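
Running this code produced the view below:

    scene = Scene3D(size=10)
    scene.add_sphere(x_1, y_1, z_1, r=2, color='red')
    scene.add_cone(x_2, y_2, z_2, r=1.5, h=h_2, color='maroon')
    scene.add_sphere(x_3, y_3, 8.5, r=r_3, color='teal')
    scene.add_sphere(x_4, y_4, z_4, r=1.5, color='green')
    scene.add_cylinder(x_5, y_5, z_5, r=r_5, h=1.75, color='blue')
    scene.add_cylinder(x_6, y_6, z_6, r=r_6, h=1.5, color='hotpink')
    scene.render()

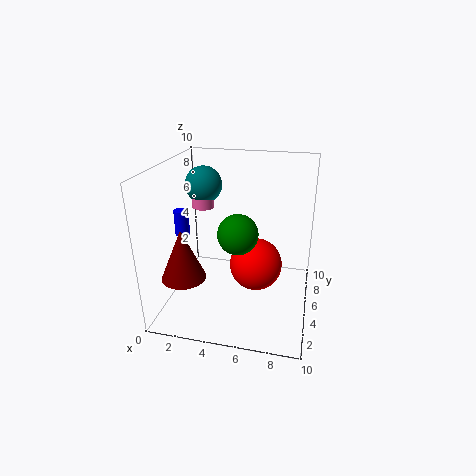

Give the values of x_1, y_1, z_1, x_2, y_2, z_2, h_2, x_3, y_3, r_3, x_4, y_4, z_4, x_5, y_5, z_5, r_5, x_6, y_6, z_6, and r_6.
x_1 = 6; y_1 = 6.75; z_1 = 2; x_2 = 1.75; y_2 = 2.75; z_2 = 2.75; h_2 = 3.5; x_3 = 2.5; y_3 = 5.5; r_3 = 1.25; x_4 = 4.75; y_4 = 6; z_4 = 4.75; x_5 = 1.25; y_5 = 4.25; z_5 = 5.25; r_5 = 0.5; x_6 = 2.5; y_6 = 5.25; z_6 = 7; r_6 = 0.75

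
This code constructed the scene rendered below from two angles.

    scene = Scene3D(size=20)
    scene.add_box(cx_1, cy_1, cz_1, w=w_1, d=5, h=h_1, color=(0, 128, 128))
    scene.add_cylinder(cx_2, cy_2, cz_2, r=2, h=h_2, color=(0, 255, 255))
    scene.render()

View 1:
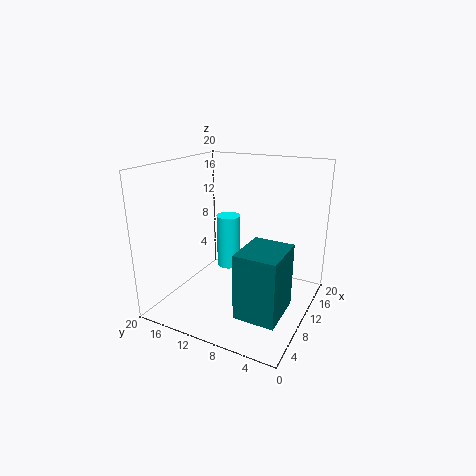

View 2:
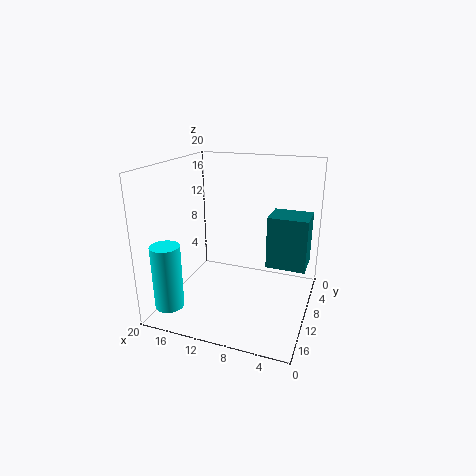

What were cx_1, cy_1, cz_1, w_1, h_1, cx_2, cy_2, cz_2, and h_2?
cx_1 = 1
cy_1 = 1
cz_1 = 4
w_1 = 6
h_1 = 8
cx_2 = 18
cy_2 = 16
cz_2 = 1
h_2 = 9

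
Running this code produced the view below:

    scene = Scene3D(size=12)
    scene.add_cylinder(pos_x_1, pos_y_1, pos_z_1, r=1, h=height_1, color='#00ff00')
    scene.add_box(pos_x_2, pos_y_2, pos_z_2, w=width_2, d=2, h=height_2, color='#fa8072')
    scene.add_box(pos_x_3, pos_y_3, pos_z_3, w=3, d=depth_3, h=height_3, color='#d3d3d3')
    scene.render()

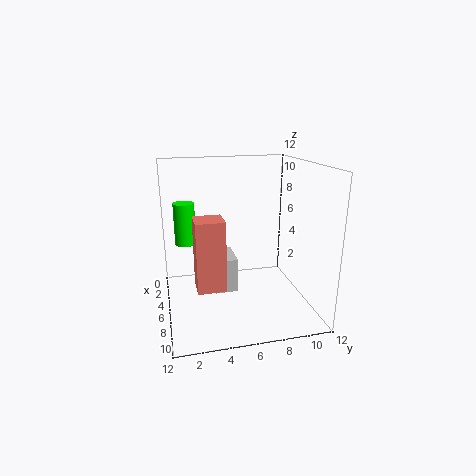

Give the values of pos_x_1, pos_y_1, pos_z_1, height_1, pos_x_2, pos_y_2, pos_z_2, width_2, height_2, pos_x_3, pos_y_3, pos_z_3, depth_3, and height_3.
pos_x_1 = 1; pos_y_1 = 2; pos_z_1 = 4; height_1 = 4; pos_x_2 = 9; pos_y_2 = 2; pos_z_2 = 4; width_2 = 2; height_2 = 5; pos_x_3 = 3; pos_y_3 = 4; pos_z_3 = 1; depth_3 = 2; height_3 = 3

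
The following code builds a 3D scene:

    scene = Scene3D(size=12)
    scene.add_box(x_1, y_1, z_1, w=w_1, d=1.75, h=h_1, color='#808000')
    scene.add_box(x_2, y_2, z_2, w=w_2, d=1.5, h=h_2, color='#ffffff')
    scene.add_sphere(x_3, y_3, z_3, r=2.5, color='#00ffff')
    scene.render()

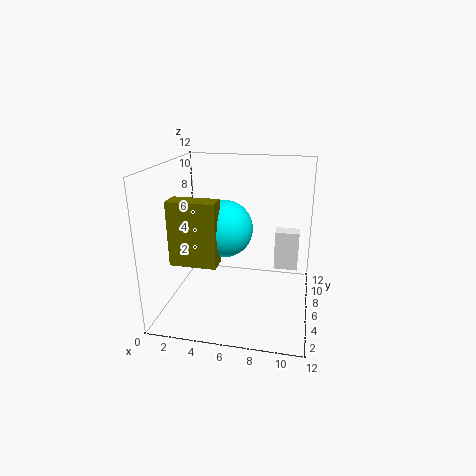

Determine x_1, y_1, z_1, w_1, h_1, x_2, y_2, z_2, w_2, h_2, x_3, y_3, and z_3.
x_1 = 0.5; y_1 = 4.25; z_1 = 3.75; w_1 = 4; h_1 = 5.5; x_2 = 8.75; y_2 = 9.75; z_2 = 1.5; w_2 = 2.25; h_2 = 3.75; x_3 = 4.5; y_3 = 7.25; z_3 = 6.25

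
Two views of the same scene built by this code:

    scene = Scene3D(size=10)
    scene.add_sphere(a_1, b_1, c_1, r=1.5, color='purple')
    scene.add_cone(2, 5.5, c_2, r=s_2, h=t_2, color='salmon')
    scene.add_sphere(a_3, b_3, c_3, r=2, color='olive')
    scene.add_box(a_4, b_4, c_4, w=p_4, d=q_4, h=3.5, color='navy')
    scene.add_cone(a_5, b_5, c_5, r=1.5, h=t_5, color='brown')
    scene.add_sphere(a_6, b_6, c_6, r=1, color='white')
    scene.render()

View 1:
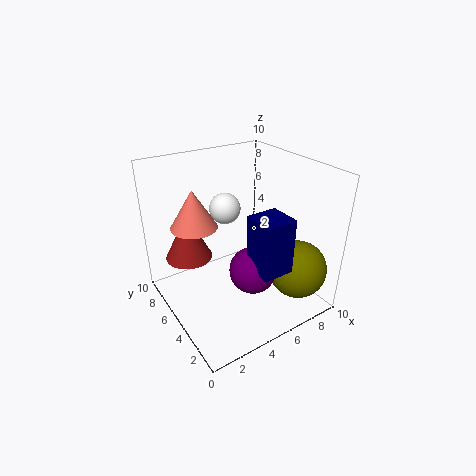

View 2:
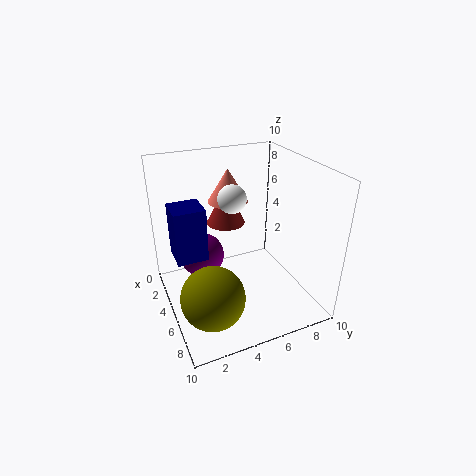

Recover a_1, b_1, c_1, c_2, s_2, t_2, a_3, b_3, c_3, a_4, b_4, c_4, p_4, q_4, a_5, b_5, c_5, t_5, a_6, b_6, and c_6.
a_1 = 4.5, b_1 = 2.5, c_1 = 4, c_2 = 6.5, s_2 = 1.5, t_2 = 2.5, a_3 = 8, b_3 = 2, c_3 = 3, a_4 = 4, b_4 = 0.5, c_4 = 4.5, p_4 = 2, q_4 = 2, a_5 = 1.5, b_5 = 5.5, c_5 = 4.5, t_5 = 3, a_6 = 4, b_6 = 5, c_6 = 7.5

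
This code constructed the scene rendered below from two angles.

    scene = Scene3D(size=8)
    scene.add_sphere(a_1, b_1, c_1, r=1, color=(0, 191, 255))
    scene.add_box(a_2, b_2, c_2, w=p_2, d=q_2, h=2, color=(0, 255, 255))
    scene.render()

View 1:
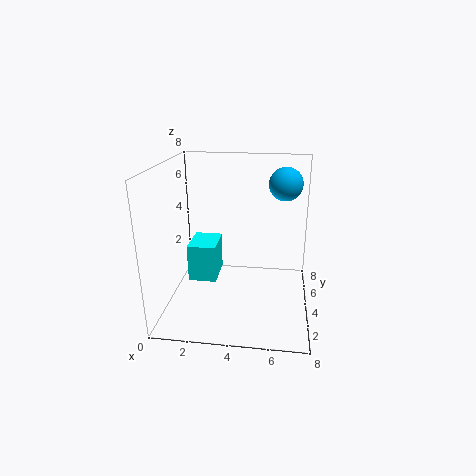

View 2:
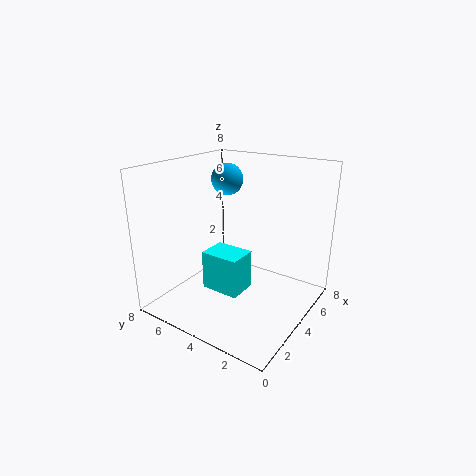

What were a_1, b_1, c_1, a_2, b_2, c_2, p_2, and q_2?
a_1 = 6.5, b_1 = 6.5, c_1 = 6.5, a_2 = 1.5, b_2 = 2.5, c_2 = 2, p_2 = 1.5, q_2 = 2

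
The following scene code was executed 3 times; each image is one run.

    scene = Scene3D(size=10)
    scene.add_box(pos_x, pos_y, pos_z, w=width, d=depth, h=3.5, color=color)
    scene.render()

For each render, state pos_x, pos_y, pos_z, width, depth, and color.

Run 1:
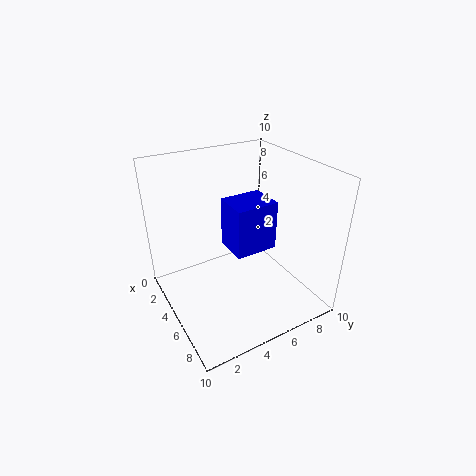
pos_x = 3.5, pos_y = 4.5, pos_z = 4, width = 2.5, depth = 3, color = 'blue'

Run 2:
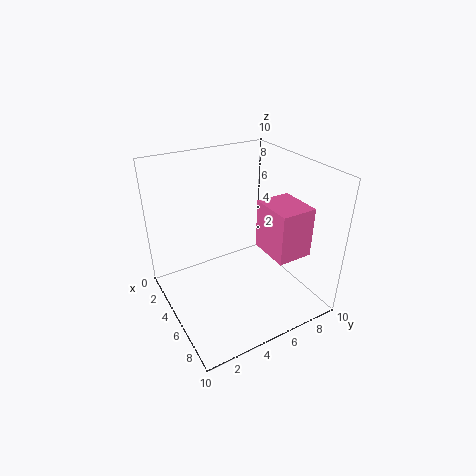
pos_x = 5, pos_y = 6.5, pos_z = 4, width = 3, depth = 2.5, color = 'hotpink'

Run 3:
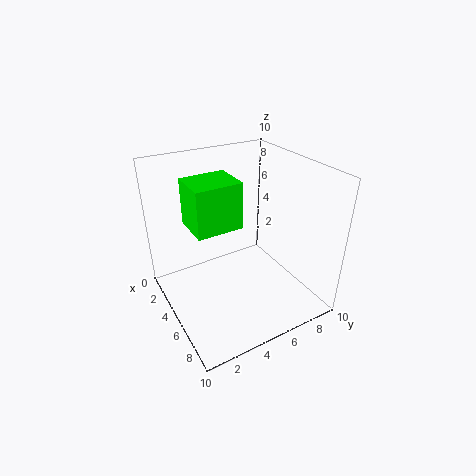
pos_x = 1, pos_y = 2.5, pos_z = 5, width = 3, depth = 3.5, color = 'lime'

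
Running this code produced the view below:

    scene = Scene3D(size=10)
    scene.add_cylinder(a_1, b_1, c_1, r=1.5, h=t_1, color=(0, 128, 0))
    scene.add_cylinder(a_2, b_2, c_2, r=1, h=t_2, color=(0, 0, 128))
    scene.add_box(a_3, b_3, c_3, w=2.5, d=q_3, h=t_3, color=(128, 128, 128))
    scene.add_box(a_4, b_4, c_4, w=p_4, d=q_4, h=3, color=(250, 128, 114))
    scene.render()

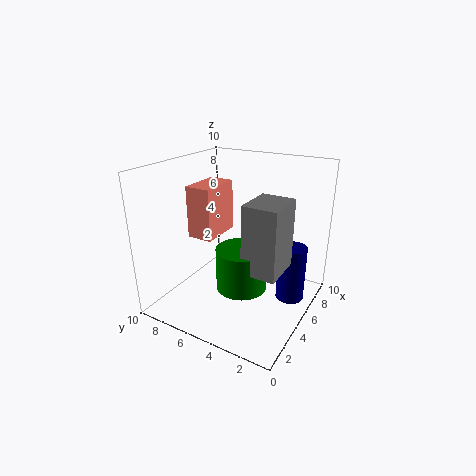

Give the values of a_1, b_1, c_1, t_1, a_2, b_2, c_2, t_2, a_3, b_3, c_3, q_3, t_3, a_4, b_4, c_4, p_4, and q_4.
a_1 = 2, b_1 = 3, c_1 = 3.5, t_1 = 2.5, a_2 = 6.5, b_2 = 1.5, c_2 = 0.5, t_2 = 4, a_3 = 1, b_3 = 0.5, c_3 = 5, q_3 = 2, t_3 = 4, a_4 = 1, b_4 = 4.5, c_4 = 6.5, p_4 = 2.5, q_4 = 1.5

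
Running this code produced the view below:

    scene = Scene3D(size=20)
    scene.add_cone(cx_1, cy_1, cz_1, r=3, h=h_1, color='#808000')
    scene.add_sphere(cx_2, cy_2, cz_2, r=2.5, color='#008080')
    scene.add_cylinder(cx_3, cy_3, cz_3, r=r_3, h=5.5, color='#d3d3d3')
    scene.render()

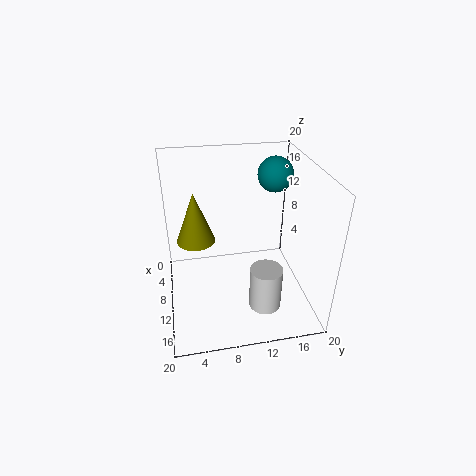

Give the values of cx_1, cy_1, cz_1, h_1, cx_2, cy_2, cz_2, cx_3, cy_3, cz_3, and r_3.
cx_1 = 4, cy_1 = 4.5, cz_1 = 6.5, h_1 = 8, cx_2 = 6.5, cy_2 = 16, cz_2 = 17.5, cx_3 = 17.5, cy_3 = 12, cz_3 = 4.5, r_3 = 2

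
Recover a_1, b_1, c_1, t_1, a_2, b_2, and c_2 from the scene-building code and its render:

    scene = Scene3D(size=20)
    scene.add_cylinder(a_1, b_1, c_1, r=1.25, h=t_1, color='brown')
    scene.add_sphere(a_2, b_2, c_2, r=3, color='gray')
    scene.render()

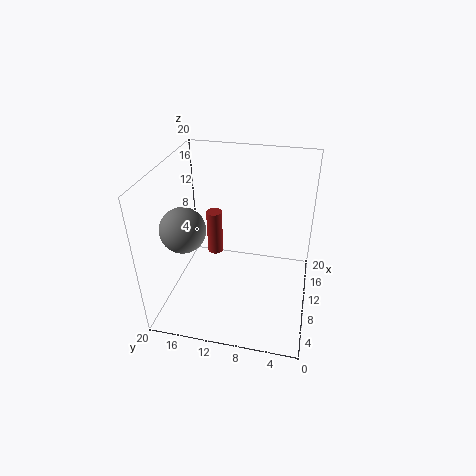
a_1 = 16
b_1 = 15.25
c_1 = 3
t_1 = 7.25
a_2 = 6.5
b_2 = 16.5
c_2 = 12.5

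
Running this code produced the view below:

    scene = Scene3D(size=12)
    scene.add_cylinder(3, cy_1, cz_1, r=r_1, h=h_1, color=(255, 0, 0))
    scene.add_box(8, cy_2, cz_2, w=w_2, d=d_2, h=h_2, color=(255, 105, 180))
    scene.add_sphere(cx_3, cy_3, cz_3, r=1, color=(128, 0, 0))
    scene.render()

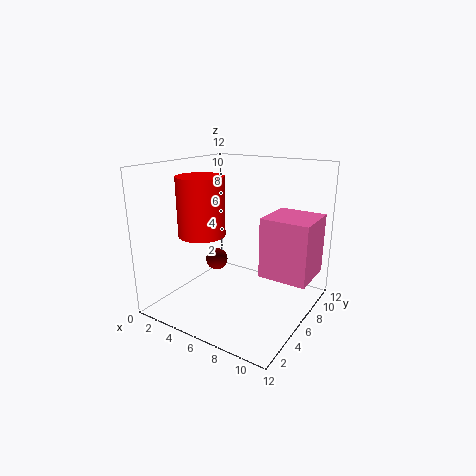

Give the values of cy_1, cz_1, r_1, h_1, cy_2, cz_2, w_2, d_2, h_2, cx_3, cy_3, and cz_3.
cy_1 = 5, cz_1 = 6, r_1 = 2, h_1 = 5, cy_2 = 6, cz_2 = 3, w_2 = 4, d_2 = 4, h_2 = 5, cx_3 = 3, cy_3 = 7, cz_3 = 3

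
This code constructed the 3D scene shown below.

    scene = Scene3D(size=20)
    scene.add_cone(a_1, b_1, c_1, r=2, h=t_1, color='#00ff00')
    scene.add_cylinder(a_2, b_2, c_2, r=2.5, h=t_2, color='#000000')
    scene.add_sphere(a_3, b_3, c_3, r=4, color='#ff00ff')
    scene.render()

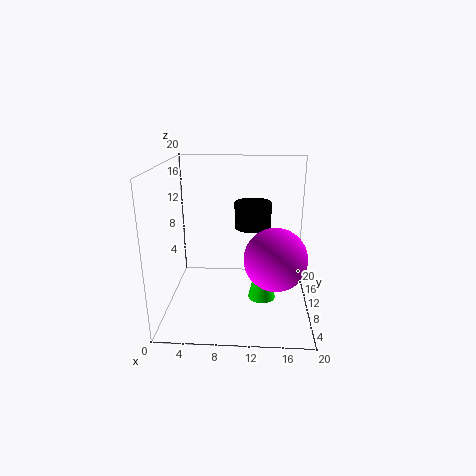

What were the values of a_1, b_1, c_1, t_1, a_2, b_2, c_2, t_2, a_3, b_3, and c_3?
a_1 = 13.5
b_1 = 10.5
c_1 = 0.5
t_1 = 8.5
a_2 = 12
b_2 = 10.5
c_2 = 11.5
t_2 = 3.5
a_3 = 15
b_3 = 5.5
c_3 = 9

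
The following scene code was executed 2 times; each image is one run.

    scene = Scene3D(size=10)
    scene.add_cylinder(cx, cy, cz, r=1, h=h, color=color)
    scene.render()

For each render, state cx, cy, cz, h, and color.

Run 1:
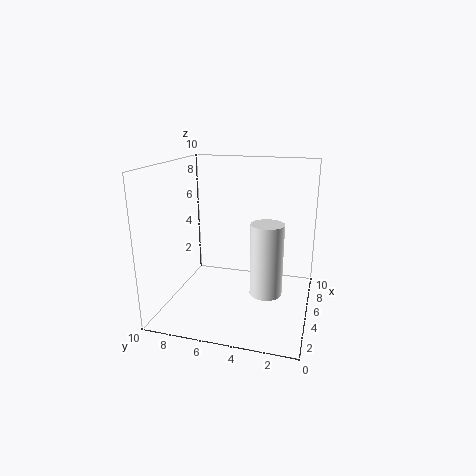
cx = 2.5; cy = 2.5; cz = 2.5; h = 4.5; color = 'white'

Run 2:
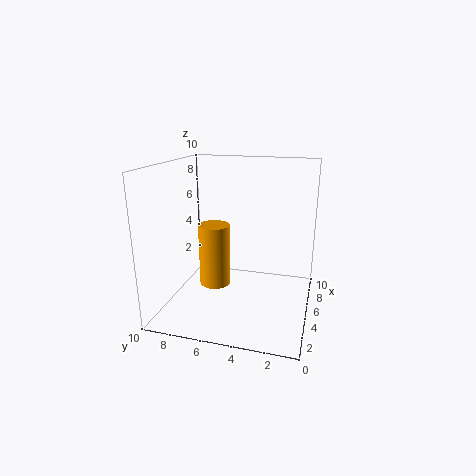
cx = 3; cy = 6; cz = 2.5; h = 4; color = 'orange'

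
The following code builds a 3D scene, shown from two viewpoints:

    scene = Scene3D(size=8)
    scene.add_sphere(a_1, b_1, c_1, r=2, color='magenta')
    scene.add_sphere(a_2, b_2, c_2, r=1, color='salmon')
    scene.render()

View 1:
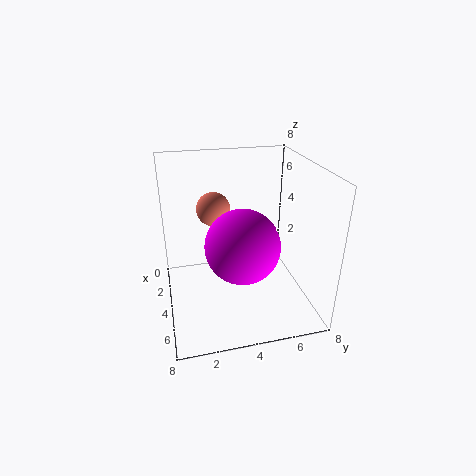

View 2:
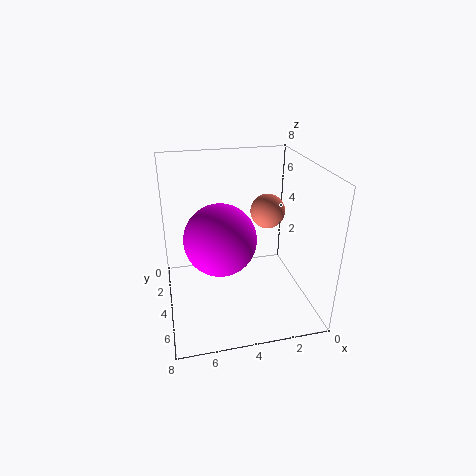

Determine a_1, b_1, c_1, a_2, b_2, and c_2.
a_1 = 5
b_1 = 4
c_1 = 4
a_2 = 2
b_2 = 3
c_2 = 5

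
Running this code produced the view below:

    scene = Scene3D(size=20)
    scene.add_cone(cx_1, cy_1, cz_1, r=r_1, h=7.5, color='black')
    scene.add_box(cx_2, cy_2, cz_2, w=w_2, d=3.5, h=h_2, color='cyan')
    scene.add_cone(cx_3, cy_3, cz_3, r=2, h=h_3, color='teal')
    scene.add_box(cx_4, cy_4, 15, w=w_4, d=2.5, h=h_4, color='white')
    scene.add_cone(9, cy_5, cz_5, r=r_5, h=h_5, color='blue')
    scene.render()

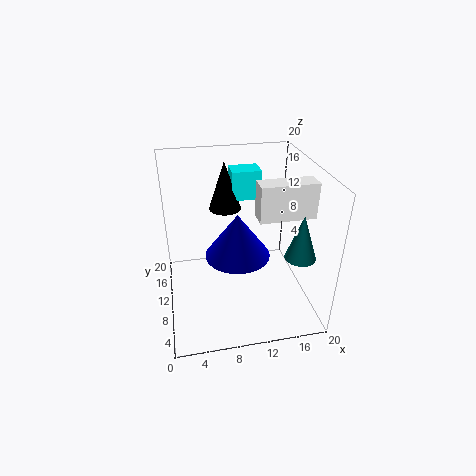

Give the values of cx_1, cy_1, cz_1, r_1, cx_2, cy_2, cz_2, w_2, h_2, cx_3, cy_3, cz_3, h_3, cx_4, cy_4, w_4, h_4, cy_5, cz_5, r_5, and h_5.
cx_1 = 9.5
cy_1 = 17.5
cz_1 = 11
r_1 = 2.5
cx_2 = 10.5
cy_2 = 16.5
cz_2 = 12.5
w_2 = 4.5
h_2 = 4.5
cx_3 = 17
cy_3 = 4.5
cz_3 = 9.5
h_3 = 6
cx_4 = 11.5
cy_4 = 4.5
w_4 = 7
h_4 = 4.5
cy_5 = 5.5
cz_5 = 10.5
r_5 = 4
h_5 = 5.5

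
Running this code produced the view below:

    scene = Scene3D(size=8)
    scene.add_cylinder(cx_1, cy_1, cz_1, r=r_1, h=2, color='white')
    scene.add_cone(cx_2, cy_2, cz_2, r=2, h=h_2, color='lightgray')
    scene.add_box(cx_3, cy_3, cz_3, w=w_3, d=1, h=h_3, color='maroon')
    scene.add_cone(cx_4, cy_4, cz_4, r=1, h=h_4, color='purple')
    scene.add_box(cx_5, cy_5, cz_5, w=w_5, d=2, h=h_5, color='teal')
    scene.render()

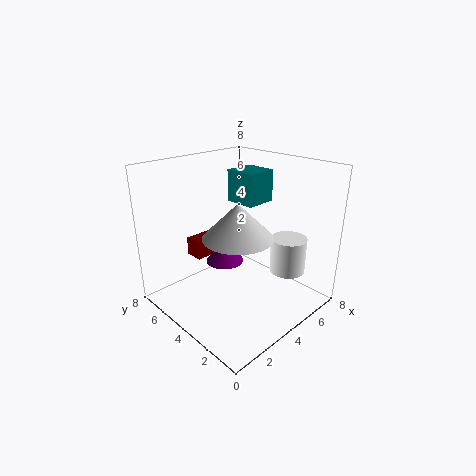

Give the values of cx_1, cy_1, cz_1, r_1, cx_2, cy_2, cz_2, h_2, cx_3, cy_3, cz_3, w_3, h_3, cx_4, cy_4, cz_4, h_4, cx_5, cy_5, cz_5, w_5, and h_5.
cx_1 = 6
cy_1 = 2
cz_1 = 2
r_1 = 1
cx_2 = 4
cy_2 = 4
cz_2 = 4
h_2 = 2
cx_3 = 2
cy_3 = 5
cz_3 = 3
w_3 = 2
h_3 = 1
cx_4 = 3
cy_4 = 4
cz_4 = 3
h_4 = 1
cx_5 = 6
cy_5 = 5
cz_5 = 5
w_5 = 2
h_5 = 2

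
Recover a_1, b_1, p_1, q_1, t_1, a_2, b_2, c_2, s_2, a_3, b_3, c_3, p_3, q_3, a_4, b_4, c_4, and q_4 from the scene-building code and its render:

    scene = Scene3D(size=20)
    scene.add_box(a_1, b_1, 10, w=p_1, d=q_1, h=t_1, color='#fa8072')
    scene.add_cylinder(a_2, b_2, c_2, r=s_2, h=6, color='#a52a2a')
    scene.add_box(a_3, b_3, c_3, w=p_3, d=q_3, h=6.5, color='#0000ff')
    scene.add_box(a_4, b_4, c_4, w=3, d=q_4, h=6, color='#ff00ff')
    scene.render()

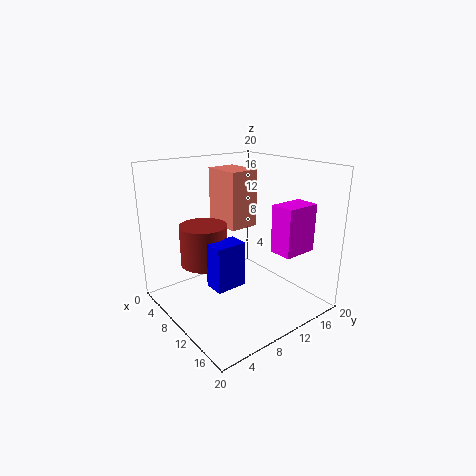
a_1 = 1.5; b_1 = 11; p_1 = 6; q_1 = 4.5; t_1 = 8.5; a_2 = 5; b_2 = 7.5; c_2 = 5; s_2 = 3.5; a_3 = 8; b_3 = 6; c_3 = 3; p_3 = 3; q_3 = 4.5; a_4 = 16; b_4 = 10.5; c_4 = 10; q_4 = 4.5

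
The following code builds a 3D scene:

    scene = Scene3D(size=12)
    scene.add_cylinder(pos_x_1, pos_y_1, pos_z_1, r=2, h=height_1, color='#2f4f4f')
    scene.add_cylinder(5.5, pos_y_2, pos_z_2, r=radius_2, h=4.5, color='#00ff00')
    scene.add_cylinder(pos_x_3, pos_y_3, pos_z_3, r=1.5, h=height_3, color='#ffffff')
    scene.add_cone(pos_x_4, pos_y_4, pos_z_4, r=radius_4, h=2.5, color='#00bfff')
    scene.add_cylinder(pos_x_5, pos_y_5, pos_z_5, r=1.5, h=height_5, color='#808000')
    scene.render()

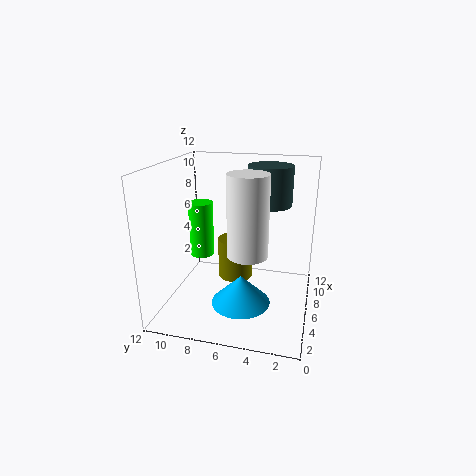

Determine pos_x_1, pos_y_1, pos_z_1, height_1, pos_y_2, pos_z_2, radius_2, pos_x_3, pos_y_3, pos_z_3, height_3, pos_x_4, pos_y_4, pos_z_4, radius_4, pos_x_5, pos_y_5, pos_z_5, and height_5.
pos_x_1 = 9.5
pos_y_1 = 4
pos_z_1 = 8
height_1 = 3.5
pos_y_2 = 9
pos_z_2 = 4.5
radius_2 = 1
pos_x_3 = 3
pos_y_3 = 4.5
pos_z_3 = 6
height_3 = 6
pos_x_4 = 5
pos_y_4 = 5.5
pos_z_4 = 0.5
radius_4 = 2.5
pos_x_5 = 7
pos_y_5 = 6.5
pos_z_5 = 2
height_5 = 3.5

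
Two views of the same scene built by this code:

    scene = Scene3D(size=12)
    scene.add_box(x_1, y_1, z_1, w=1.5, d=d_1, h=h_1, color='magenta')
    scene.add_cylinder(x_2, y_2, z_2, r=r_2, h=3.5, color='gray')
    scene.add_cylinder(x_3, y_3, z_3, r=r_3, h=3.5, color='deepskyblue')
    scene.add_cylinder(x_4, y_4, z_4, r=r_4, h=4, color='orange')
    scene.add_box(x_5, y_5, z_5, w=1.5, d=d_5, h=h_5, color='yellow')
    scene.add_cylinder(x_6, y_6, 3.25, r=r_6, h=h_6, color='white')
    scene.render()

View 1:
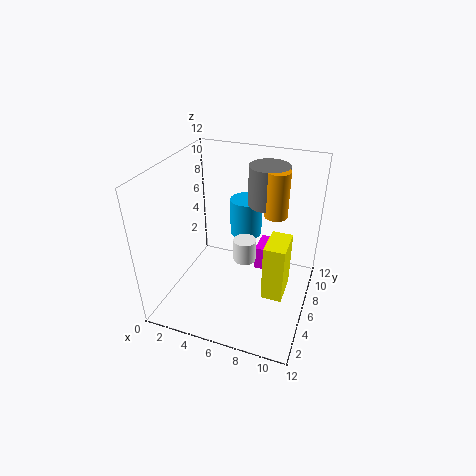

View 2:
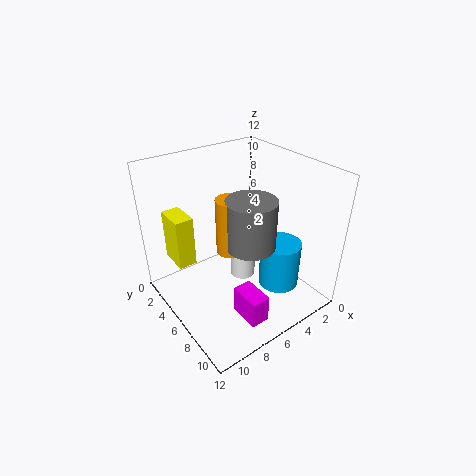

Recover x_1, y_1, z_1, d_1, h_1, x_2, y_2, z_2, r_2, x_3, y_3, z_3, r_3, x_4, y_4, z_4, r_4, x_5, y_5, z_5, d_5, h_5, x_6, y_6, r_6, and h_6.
x_1 = 6.75
y_1 = 8.5
z_1 = 1.25
d_1 = 2.5
h_1 = 2.25
x_2 = 7.5
y_2 = 9.5
z_2 = 7.75
r_2 = 1.75
x_3 = 5.25
y_3 = 10.25
z_3 = 4
r_3 = 1.5
x_4 = 8.5
y_4 = 8.5
z_4 = 7.25
r_4 = 1
x_5 = 9.25
y_5 = 2
z_5 = 4
d_5 = 2.5
h_5 = 4.25
x_6 = 6.25
y_6 = 7
r_6 = 1
h_6 = 2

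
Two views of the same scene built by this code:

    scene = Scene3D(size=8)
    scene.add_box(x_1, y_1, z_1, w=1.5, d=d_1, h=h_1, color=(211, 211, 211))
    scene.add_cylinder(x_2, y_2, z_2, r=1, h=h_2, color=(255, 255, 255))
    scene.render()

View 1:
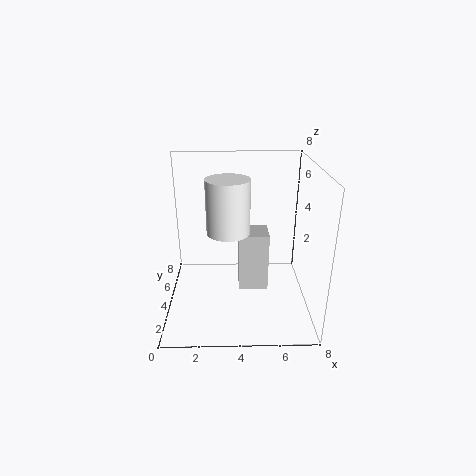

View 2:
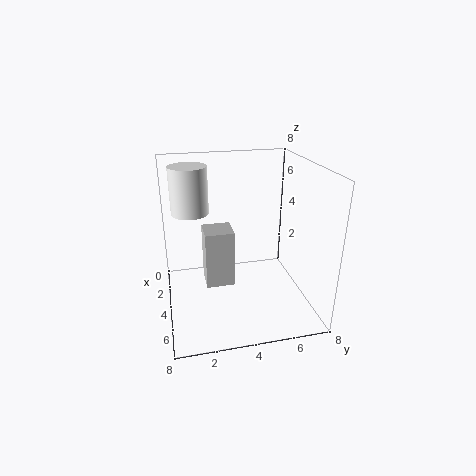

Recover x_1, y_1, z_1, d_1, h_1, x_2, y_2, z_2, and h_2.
x_1 = 4; y_1 = 2; z_1 = 2; d_1 = 1.5; h_1 = 3; x_2 = 3.5; y_2 = 1.5; z_2 = 5.5; h_2 = 2.5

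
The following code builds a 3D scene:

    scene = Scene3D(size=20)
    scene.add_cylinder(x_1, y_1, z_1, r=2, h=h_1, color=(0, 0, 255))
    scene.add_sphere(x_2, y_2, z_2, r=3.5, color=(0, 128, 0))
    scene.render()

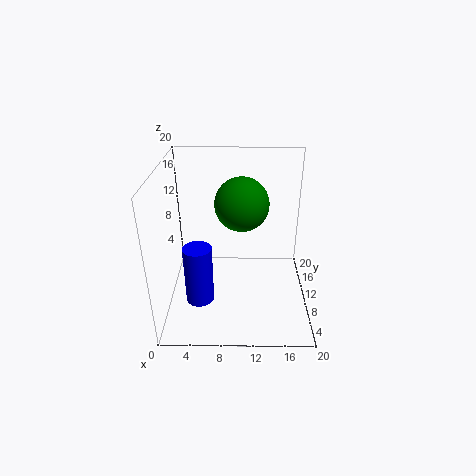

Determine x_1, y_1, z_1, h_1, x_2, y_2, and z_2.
x_1 = 4.5
y_1 = 8
z_1 = 1
h_1 = 8.5
x_2 = 10.5
y_2 = 9
z_2 = 15.5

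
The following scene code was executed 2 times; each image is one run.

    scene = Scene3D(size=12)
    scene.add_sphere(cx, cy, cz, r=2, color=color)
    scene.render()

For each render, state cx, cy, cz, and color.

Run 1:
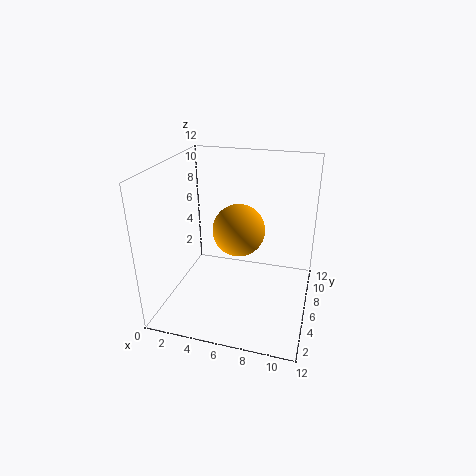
cx = 6.5; cy = 4.5; cz = 7.5; color = 'orange'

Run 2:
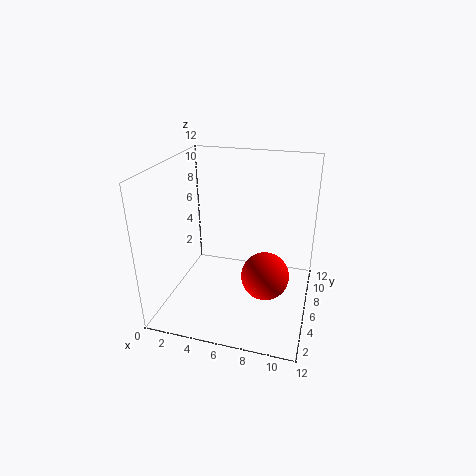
cx = 8.5; cy = 5.5; cz = 3; color = 'red'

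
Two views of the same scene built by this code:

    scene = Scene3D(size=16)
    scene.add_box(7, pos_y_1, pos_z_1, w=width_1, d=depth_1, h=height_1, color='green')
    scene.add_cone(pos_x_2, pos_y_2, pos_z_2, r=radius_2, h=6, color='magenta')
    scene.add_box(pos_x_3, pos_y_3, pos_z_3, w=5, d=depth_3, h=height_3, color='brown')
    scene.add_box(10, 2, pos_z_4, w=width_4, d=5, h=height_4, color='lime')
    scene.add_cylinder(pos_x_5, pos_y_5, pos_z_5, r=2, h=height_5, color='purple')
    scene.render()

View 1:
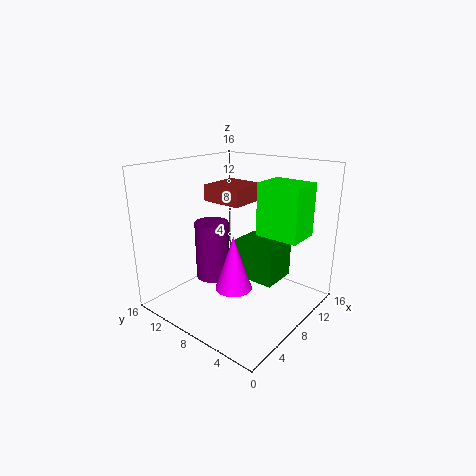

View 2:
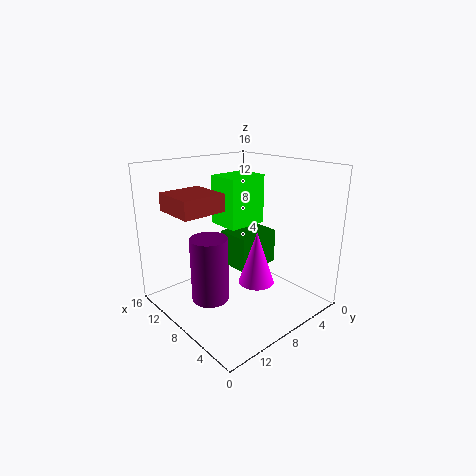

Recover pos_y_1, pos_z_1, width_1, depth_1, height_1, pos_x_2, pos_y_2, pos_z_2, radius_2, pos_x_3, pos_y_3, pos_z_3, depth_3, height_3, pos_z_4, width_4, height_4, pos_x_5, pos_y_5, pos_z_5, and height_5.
pos_y_1 = 3
pos_z_1 = 4
width_1 = 4
depth_1 = 5
height_1 = 4
pos_x_2 = 6
pos_y_2 = 7
pos_z_2 = 3
radius_2 = 2
pos_x_3 = 9
pos_y_3 = 9
pos_z_3 = 11
depth_3 = 5
height_3 = 2
pos_z_4 = 8
width_4 = 4
height_4 = 6
pos_x_5 = 8
pos_y_5 = 12
pos_z_5 = 2
height_5 = 7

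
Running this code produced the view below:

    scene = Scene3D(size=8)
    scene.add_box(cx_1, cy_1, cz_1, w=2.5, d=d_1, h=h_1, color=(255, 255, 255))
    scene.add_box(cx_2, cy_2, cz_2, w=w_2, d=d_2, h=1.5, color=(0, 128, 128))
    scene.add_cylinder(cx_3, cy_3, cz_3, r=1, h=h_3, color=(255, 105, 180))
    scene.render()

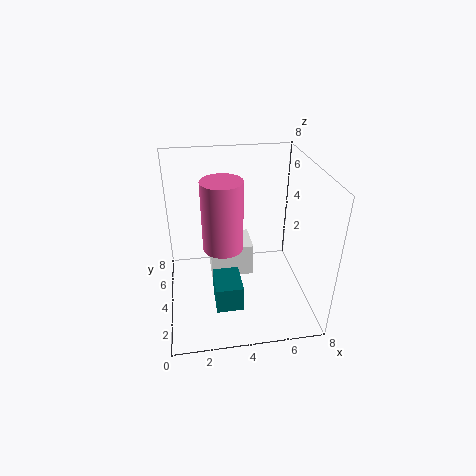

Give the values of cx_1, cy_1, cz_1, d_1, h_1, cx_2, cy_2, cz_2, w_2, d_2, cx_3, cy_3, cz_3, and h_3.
cx_1 = 2.5
cy_1 = 4.5
cz_1 = 1
d_1 = 2
h_1 = 2
cx_2 = 2.5
cy_2 = 2
cz_2 = 0.5
w_2 = 1.5
d_2 = 2
cx_3 = 3
cy_3 = 2.5
cz_3 = 4.5
h_3 = 3.5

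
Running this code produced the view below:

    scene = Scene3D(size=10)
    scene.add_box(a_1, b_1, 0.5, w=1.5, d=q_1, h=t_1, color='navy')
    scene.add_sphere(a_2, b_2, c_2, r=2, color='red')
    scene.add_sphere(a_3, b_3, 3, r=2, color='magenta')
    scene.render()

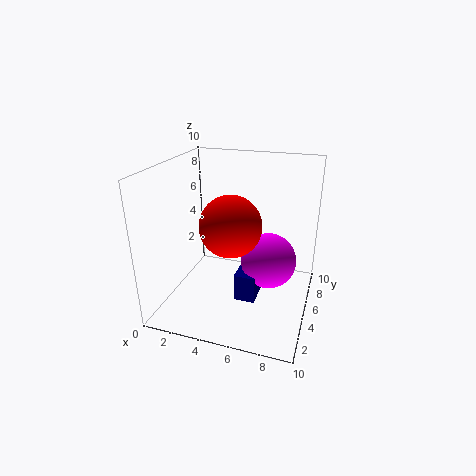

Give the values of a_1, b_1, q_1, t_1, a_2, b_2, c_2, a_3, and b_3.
a_1 = 5
b_1 = 4
q_1 = 2
t_1 = 2
a_2 = 5
b_2 = 3.5
c_2 = 6.5
a_3 = 7
b_3 = 6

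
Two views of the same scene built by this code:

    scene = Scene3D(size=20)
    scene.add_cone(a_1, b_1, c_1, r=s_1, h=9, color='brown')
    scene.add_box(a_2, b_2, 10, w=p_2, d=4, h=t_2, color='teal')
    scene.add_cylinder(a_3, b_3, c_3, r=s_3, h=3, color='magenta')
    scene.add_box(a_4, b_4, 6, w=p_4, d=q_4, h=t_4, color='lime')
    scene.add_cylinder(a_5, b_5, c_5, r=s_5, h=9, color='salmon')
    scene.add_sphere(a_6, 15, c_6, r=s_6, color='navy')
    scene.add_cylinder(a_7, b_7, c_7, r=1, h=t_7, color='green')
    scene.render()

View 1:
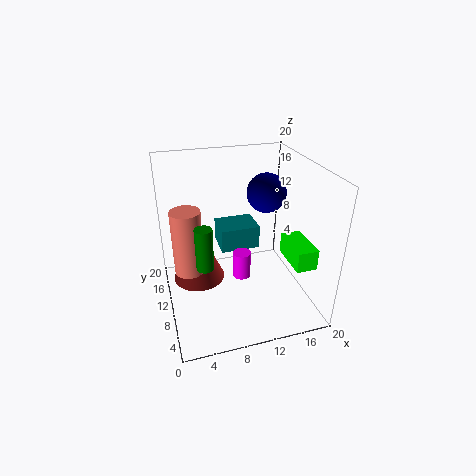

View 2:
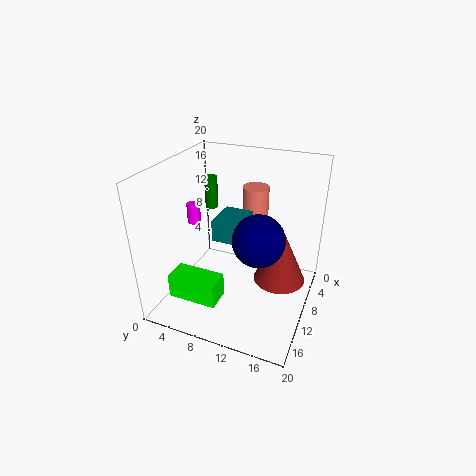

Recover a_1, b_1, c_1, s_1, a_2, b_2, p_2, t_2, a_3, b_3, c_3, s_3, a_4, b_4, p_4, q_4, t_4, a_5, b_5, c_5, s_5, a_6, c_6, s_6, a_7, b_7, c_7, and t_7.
a_1 = 5
b_1 = 15
c_1 = 1
s_1 = 4
a_2 = 7
b_2 = 7
p_2 = 5
t_2 = 3
a_3 = 8
b_3 = 2
c_3 = 10
s_3 = 1
a_4 = 17
b_4 = 5
p_4 = 3
q_4 = 6
t_4 = 3
a_5 = 3
b_5 = 10
c_5 = 6
s_5 = 2
a_6 = 16
c_6 = 14
s_6 = 3
a_7 = 4
b_7 = 3
c_7 = 11
t_7 = 5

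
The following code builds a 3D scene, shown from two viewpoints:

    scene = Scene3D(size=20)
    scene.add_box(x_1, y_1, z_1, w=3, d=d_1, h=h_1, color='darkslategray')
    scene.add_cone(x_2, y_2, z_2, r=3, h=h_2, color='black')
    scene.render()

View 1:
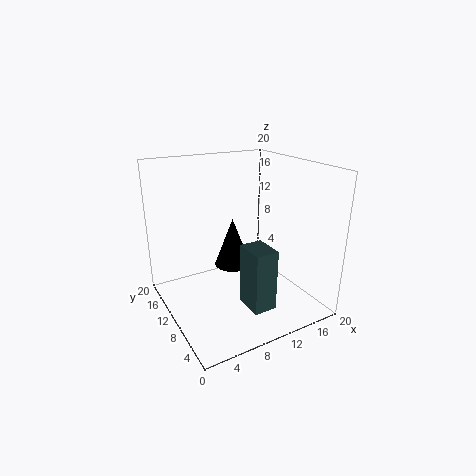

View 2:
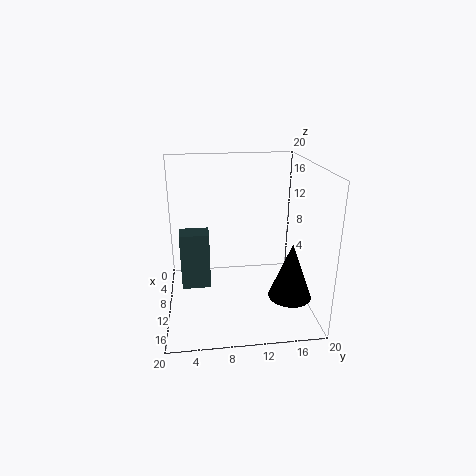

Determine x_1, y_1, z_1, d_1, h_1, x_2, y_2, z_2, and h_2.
x_1 = 8, y_1 = 2, z_1 = 3, d_1 = 4, h_1 = 8, x_2 = 13, y_2 = 17, z_2 = 2, h_2 = 8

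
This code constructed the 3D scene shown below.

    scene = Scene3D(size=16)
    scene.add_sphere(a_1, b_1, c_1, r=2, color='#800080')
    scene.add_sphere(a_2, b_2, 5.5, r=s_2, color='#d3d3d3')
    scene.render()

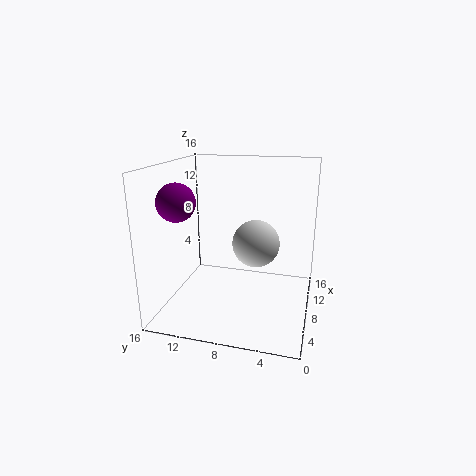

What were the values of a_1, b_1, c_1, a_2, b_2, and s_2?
a_1 = 4.5, b_1 = 13.5, c_1 = 12.5, a_2 = 13, b_2 = 7, s_2 = 3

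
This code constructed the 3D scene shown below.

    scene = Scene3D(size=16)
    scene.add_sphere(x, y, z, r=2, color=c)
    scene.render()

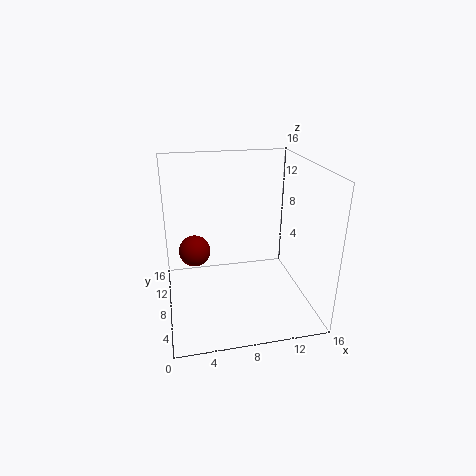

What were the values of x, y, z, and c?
x = 3.5, y = 13.5, z = 4, c = 'maroon'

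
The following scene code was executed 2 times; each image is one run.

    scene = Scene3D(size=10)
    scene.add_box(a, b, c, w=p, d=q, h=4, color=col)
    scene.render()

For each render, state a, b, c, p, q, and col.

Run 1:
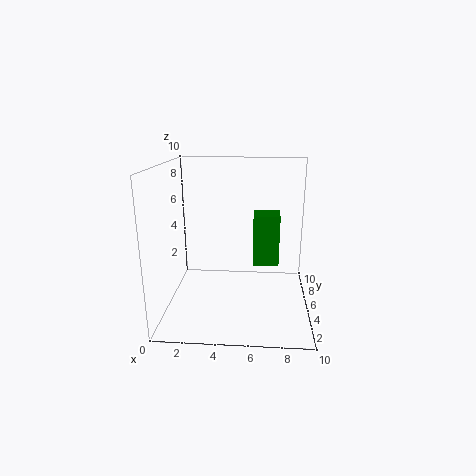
a = 6; b = 7; c = 2; p = 2; q = 2; col = 'green'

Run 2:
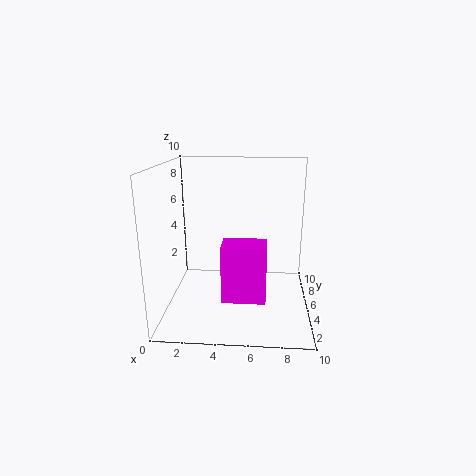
a = 4; b = 3; c = 1; p = 3; q = 2; col = 'magenta'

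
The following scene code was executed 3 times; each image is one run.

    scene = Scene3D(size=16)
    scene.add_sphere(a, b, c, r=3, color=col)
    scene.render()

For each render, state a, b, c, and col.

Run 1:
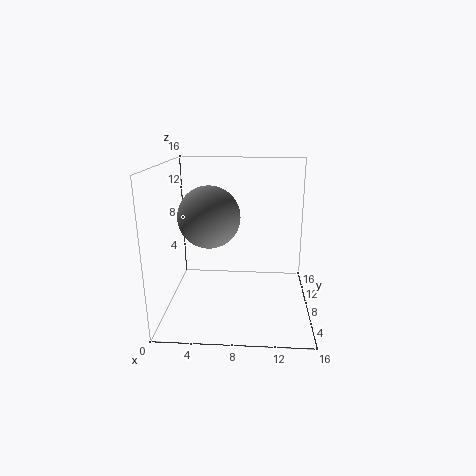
a = 5.5, b = 4, c = 11.5, col = 'gray'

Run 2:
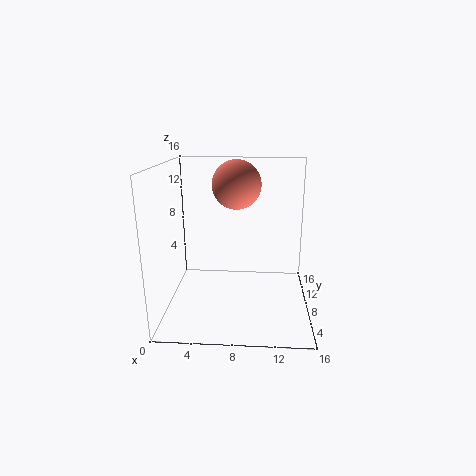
a = 7.5, b = 13, c = 13, col = 'salmon'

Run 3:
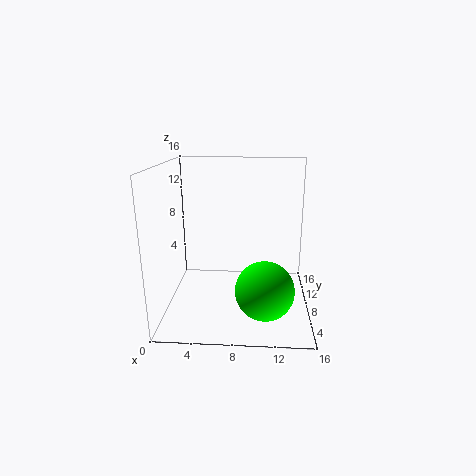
a = 11, b = 3.5, c = 4, col = 'lime'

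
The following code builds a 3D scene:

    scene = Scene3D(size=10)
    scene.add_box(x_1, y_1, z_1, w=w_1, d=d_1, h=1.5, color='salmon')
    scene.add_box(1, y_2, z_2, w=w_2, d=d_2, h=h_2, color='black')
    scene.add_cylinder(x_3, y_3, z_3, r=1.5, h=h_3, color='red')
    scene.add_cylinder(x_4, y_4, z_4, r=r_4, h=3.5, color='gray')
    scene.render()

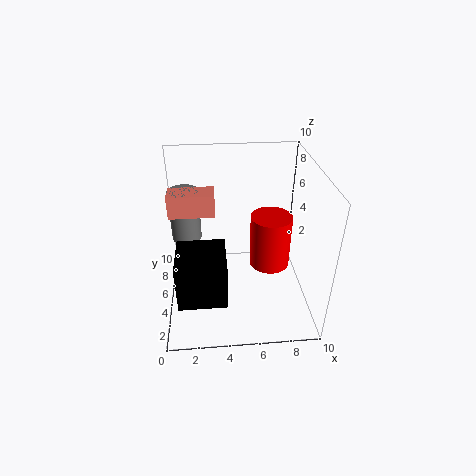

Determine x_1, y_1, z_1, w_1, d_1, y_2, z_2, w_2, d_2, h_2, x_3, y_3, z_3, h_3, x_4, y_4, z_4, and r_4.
x_1 = 0.5
y_1 = 4.5
z_1 = 7
w_1 = 3
d_1 = 1.5
y_2 = 0.5
z_2 = 3
w_2 = 3
d_2 = 3
h_2 = 3
x_3 = 7.5
y_3 = 6
z_3 = 2
h_3 = 4
x_4 = 1.5
y_4 = 5.5
z_4 = 5
r_4 = 1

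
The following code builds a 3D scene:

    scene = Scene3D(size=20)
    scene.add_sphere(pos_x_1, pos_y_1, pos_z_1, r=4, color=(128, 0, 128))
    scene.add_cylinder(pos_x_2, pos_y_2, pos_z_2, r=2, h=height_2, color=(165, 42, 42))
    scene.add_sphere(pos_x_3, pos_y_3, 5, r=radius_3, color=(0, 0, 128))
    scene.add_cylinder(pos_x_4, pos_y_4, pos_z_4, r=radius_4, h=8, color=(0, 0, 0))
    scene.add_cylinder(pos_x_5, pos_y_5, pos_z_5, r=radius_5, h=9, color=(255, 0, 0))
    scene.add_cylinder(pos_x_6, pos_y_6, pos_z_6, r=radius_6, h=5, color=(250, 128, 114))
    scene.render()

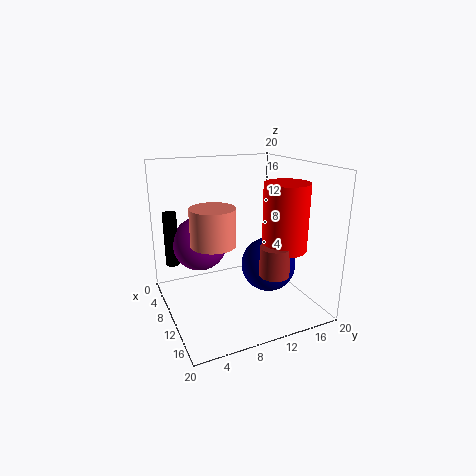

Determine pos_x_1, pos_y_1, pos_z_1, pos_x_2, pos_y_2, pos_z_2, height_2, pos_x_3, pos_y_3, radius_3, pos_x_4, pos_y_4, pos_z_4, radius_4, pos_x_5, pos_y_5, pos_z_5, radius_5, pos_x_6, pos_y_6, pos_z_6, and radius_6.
pos_x_1 = 5
pos_y_1 = 6
pos_z_1 = 8
pos_x_2 = 15
pos_y_2 = 13
pos_z_2 = 6
height_2 = 4
pos_x_3 = 10
pos_y_3 = 15
radius_3 = 4
pos_x_4 = 4
pos_y_4 = 2
pos_z_4 = 5
radius_4 = 1
pos_x_5 = 14
pos_y_5 = 15
pos_z_5 = 9
radius_5 = 3
pos_x_6 = 11
pos_y_6 = 6
pos_z_6 = 10
radius_6 = 3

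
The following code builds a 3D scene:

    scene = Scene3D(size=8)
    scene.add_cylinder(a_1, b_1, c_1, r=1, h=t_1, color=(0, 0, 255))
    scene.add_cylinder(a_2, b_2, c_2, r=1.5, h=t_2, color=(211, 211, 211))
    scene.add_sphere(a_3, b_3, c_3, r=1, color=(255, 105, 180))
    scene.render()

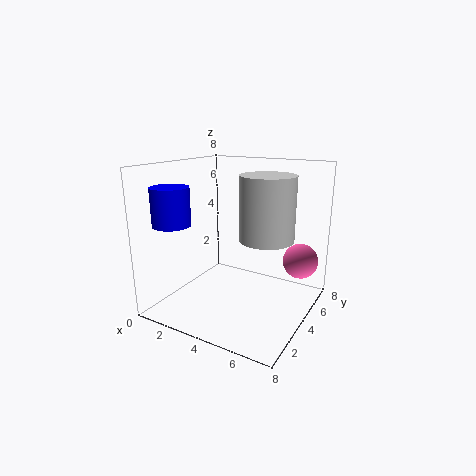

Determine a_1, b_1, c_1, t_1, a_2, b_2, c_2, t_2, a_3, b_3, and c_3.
a_1 = 1.5; b_1 = 1.5; c_1 = 5; t_1 = 2; a_2 = 5.5; b_2 = 4.5; c_2 = 4; t_2 = 3.5; a_3 = 7; b_3 = 6; c_3 = 2.5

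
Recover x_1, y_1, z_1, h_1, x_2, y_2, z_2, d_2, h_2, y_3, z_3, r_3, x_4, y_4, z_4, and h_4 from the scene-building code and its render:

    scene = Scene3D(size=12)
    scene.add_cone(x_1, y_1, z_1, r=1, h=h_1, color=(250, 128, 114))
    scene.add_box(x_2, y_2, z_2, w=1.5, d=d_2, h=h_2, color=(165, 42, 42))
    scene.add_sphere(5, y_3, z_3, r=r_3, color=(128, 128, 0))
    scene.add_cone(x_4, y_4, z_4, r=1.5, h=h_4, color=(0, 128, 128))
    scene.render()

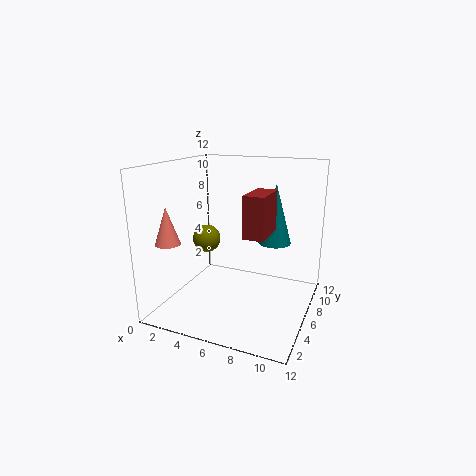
x_1 = 1.5, y_1 = 2.5, z_1 = 6, h_1 = 3, x_2 = 8, y_2 = 2, z_2 = 7.5, d_2 = 3, h_2 = 3, y_3 = 2.5, z_3 = 7, r_3 = 1, x_4 = 8, y_4 = 10, z_4 = 4.5, h_4 = 5.5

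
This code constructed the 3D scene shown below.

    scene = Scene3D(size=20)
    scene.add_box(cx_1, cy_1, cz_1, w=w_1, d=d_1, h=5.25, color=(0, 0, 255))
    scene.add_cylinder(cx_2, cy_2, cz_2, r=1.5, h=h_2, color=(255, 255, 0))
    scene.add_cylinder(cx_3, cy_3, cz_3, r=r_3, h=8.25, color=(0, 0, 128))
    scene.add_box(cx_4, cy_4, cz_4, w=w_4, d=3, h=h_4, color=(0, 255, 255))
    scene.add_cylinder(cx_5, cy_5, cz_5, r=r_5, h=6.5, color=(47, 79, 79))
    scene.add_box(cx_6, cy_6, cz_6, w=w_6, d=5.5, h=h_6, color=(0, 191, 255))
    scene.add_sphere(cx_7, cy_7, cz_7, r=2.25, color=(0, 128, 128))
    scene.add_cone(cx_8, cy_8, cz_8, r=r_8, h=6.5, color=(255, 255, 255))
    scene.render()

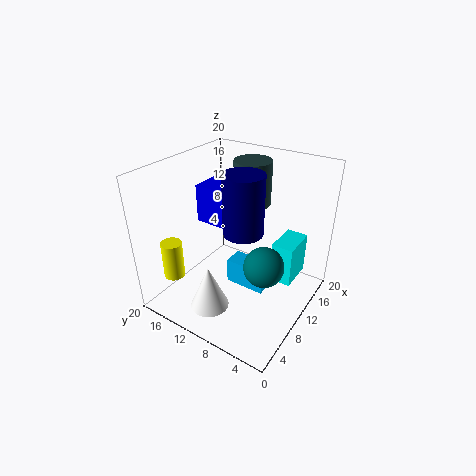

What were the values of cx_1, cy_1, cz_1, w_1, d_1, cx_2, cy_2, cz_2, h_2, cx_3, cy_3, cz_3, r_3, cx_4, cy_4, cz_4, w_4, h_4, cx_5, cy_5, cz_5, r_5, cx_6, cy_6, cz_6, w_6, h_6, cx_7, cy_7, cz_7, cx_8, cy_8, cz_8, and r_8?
cx_1 = 8.5; cy_1 = 9.5; cz_1 = 11.75; w_1 = 5.75; d_1 = 6.25; cx_2 = 4.75; cy_2 = 17.75; cz_2 = 3.75; h_2 = 5.5; cx_3 = 9.75; cy_3 = 9; cz_3 = 11.25; r_3 = 2.75; cx_4 = 11; cy_4 = 2.25; cz_4 = 4.25; w_4 = 5; h_4 = 5.75; cx_5 = 15.75; cy_5 = 11.25; cz_5 = 12.75; r_5 = 2.75; cx_6 = 8; cy_6 = 5; cz_6 = 3.75; w_6 = 2.75; h_6 = 3.5; cx_7 = 3.75; cy_7 = 2.5; cz_7 = 12; cx_8 = 5.5; cy_8 = 12; cz_8 = 0.25; r_8 = 2.75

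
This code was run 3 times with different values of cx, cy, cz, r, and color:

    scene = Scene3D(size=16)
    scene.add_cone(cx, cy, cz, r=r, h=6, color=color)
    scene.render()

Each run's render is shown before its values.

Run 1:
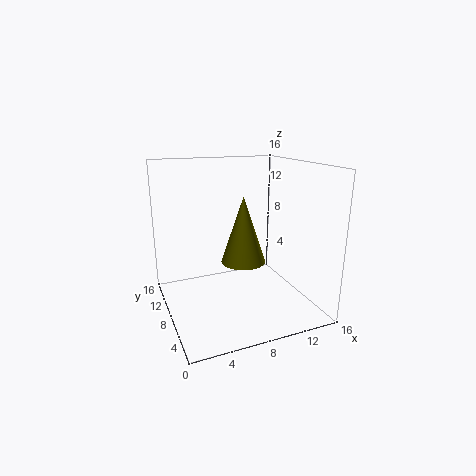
cx = 6; cy = 2; cz = 8; r = 2; color = 'olive'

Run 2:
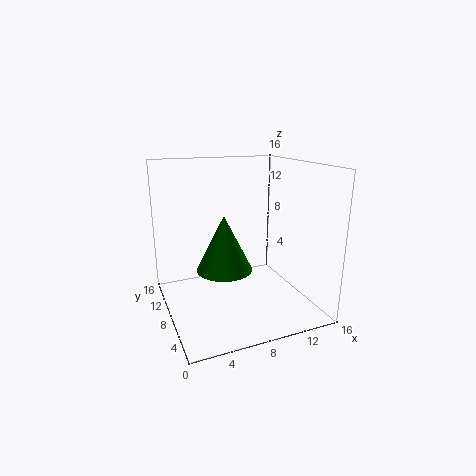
cx = 6; cy = 7; cz = 5; r = 3; color = 'green'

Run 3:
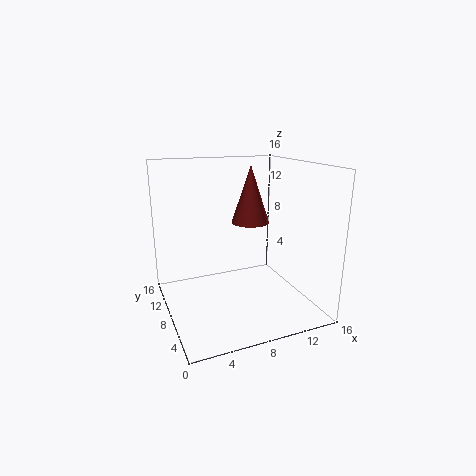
cx = 9; cy = 7; cz = 10; r = 2; color = 'brown'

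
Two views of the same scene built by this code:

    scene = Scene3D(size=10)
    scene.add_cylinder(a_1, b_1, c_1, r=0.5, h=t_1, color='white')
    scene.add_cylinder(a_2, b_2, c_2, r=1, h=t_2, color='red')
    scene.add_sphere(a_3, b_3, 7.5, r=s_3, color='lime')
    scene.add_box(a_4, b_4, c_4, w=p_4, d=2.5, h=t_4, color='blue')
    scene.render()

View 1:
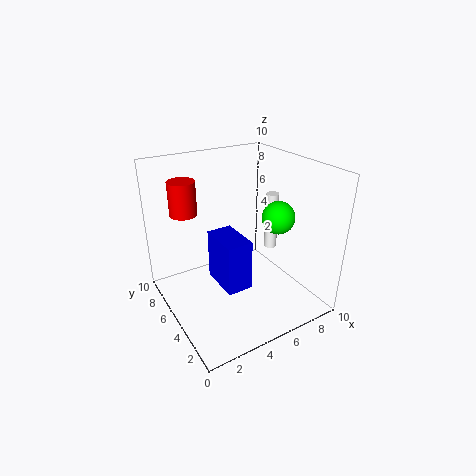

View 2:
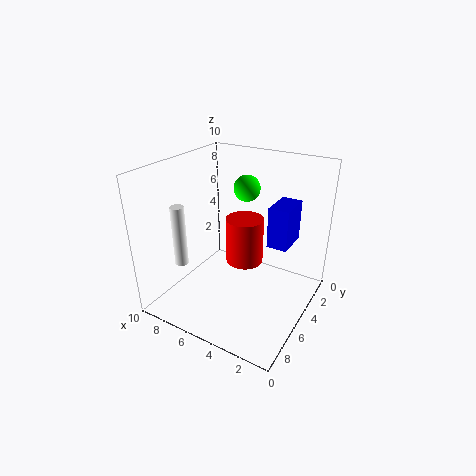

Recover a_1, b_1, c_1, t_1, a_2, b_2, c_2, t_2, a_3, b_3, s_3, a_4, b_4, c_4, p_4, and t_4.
a_1 = 9, b_1 = 6.5, c_1 = 2.5, t_1 = 4.5, a_2 = 2.5, b_2 = 8.5, c_2 = 6, t_2 = 2.5, a_3 = 6, b_3 = 2, s_3 = 1, a_4 = 2, b_4 = 1, c_4 = 4, p_4 = 1.5, t_4 = 3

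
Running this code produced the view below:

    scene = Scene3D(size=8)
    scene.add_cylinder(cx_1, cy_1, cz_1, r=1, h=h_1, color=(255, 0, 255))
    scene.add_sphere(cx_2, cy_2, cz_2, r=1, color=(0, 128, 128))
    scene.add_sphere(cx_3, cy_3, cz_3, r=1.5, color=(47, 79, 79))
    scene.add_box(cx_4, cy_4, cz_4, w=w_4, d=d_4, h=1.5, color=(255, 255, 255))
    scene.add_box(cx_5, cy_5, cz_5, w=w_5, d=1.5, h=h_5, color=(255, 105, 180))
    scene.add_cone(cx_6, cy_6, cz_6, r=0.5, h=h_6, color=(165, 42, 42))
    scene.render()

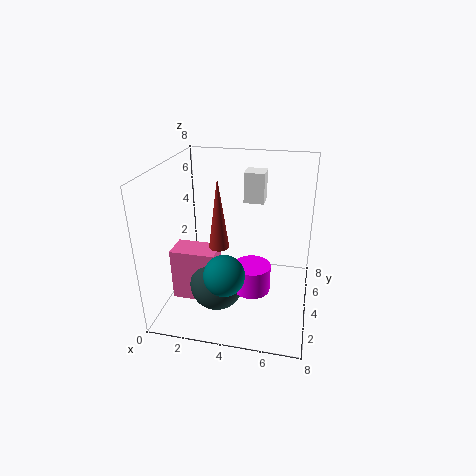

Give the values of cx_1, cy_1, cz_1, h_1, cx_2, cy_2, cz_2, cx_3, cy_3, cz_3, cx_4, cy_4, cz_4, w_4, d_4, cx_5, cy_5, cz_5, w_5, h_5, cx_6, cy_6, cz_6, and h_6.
cx_1 = 5, cy_1 = 3, cz_1 = 1.5, h_1 = 1.5, cx_2 = 4, cy_2 = 1, cz_2 = 3.5, cx_3 = 3, cy_3 = 3, cz_3 = 1.5, cx_4 = 4.5, cy_4 = 3, cz_4 = 6.5, w_4 = 1, d_4 = 1, cx_5 = 0.5, cy_5 = 2.5, cz_5 = 0.5, w_5 = 2.5, h_5 = 3, cx_6 = 3.5, cy_6 = 2, cz_6 = 4.5, h_6 = 3.5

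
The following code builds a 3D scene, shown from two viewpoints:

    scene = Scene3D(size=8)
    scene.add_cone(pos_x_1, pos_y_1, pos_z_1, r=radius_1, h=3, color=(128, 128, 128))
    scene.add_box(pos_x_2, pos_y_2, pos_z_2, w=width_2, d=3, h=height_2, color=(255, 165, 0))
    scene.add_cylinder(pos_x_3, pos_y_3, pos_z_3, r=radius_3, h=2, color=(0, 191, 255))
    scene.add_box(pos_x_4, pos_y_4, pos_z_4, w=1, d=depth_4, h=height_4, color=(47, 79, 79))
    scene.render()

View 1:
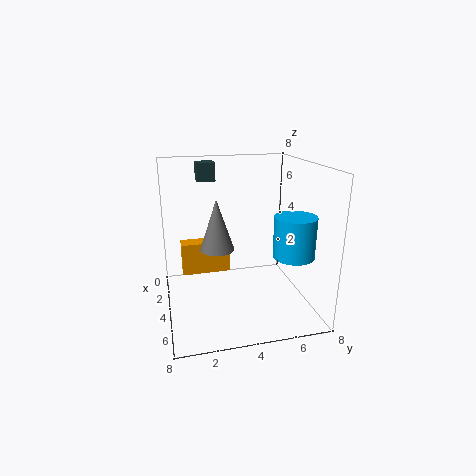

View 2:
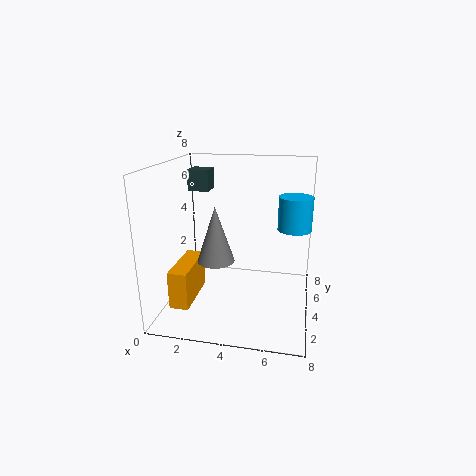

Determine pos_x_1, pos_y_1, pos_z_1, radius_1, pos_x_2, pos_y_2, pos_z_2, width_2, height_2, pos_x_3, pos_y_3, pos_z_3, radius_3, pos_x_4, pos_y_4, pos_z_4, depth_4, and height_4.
pos_x_1 = 3
pos_y_1 = 3
pos_z_1 = 3
radius_1 = 1
pos_x_2 = 1
pos_y_2 = 1
pos_z_2 = 1
width_2 = 1
height_2 = 2
pos_x_3 = 7
pos_y_3 = 6
pos_z_3 = 4
radius_3 = 1
pos_x_4 = 2
pos_y_4 = 2
pos_z_4 = 7
depth_4 = 1
height_4 = 1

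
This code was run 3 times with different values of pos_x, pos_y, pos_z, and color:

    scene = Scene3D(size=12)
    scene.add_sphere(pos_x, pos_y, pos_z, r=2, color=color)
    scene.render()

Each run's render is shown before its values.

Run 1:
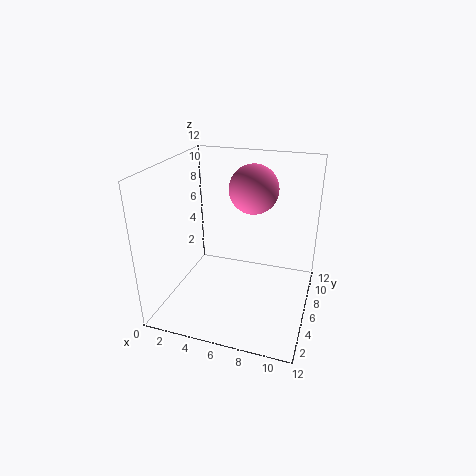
pos_x = 7; pos_y = 7; pos_z = 10; color = 'hotpink'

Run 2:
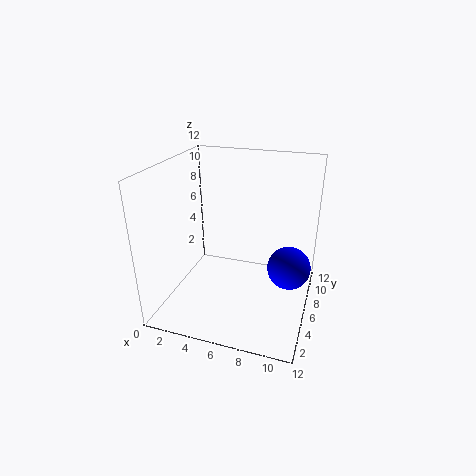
pos_x = 10; pos_y = 9; pos_z = 2; color = 'blue'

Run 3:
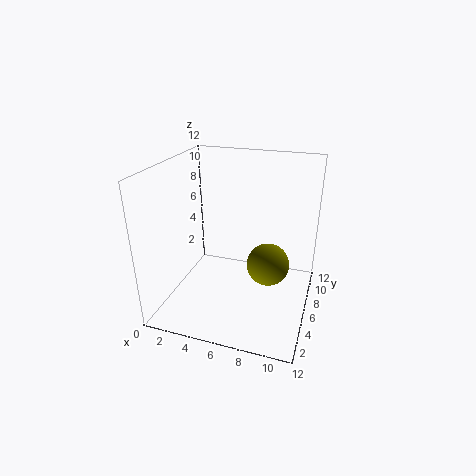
pos_x = 8; pos_y = 9; pos_z = 2; color = 'olive'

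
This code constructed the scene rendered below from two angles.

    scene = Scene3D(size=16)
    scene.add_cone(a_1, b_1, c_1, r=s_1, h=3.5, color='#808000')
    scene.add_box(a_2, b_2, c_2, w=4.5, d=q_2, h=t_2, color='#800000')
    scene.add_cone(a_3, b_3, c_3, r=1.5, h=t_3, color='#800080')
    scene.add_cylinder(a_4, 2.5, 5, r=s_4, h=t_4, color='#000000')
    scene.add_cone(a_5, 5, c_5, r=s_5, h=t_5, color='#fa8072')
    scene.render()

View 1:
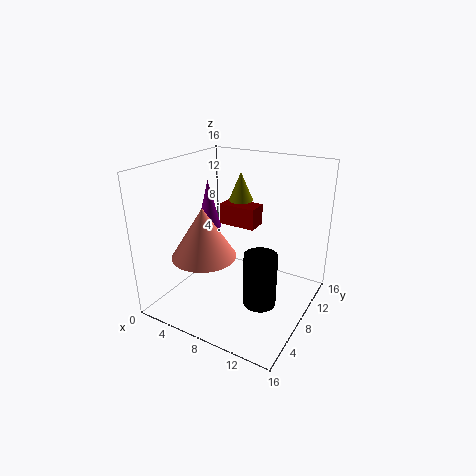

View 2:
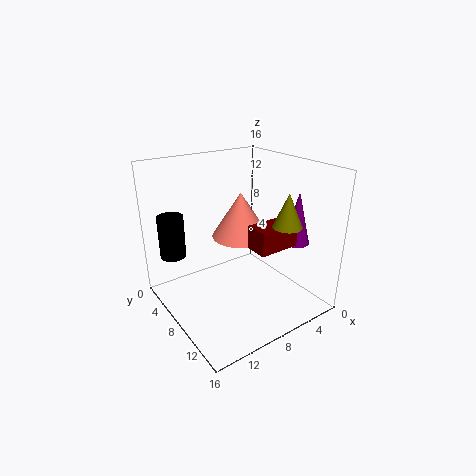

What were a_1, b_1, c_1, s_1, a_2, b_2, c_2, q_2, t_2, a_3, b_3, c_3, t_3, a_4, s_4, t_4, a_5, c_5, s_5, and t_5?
a_1 = 5.5
b_1 = 13
c_1 = 10.5
s_1 = 1.5
a_2 = 4
b_2 = 10.5
c_2 = 8
q_2 = 2.5
t_2 = 2.5
a_3 = 2
b_3 = 11
c_3 = 7
t_3 = 6
a_4 = 13.5
s_4 = 1.5
t_4 = 5
a_5 = 5.5
c_5 = 6.5
s_5 = 3.5
t_5 = 5.5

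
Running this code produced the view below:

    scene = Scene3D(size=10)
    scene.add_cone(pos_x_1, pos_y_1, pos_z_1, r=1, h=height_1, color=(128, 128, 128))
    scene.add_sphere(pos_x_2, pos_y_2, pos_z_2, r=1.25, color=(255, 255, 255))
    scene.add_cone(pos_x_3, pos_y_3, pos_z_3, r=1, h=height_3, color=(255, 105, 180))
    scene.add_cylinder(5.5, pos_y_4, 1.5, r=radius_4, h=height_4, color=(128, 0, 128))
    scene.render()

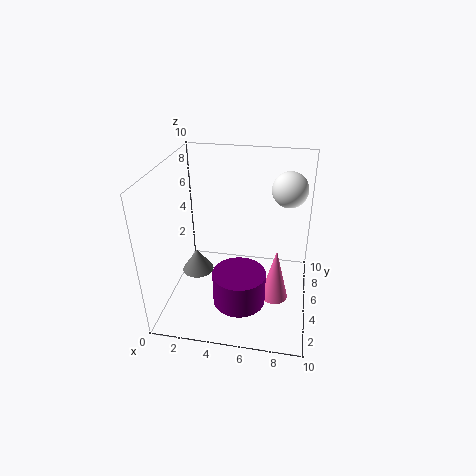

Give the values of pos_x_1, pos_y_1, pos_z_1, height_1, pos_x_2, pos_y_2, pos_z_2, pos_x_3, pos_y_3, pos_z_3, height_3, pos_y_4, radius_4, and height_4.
pos_x_1 = 2.75, pos_y_1 = 2.75, pos_z_1 = 3.75, height_1 = 1.5, pos_x_2 = 8.25, pos_y_2 = 7, pos_z_2 = 8, pos_x_3 = 7.75, pos_y_3 = 5, pos_z_3 = 0.25, height_3 = 4, pos_y_4 = 2.75, radius_4 = 1.75, height_4 = 2.25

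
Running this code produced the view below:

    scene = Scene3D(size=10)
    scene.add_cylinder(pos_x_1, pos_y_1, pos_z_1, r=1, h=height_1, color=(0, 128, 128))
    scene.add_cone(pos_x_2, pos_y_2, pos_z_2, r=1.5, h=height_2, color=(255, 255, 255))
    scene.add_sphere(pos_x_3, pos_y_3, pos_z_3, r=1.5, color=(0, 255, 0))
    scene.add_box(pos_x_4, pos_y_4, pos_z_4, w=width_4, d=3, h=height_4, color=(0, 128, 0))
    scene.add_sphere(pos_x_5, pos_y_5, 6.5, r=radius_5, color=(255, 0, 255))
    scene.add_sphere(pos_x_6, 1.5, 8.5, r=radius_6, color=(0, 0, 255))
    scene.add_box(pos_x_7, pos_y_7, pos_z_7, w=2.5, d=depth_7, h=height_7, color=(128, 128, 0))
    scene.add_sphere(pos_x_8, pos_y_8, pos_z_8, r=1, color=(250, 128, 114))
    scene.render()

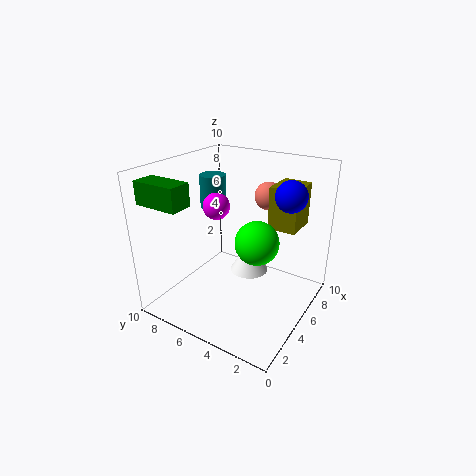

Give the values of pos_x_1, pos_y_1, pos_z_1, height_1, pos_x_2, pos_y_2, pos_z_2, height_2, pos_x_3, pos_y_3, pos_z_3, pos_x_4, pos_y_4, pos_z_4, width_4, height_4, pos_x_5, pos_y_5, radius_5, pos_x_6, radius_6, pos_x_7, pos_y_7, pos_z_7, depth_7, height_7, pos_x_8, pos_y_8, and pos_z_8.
pos_x_1 = 7
pos_y_1 = 8.5
pos_z_1 = 6
height_1 = 2.5
pos_x_2 = 7.5
pos_y_2 = 5.5
pos_z_2 = 1
height_2 = 2.5
pos_x_3 = 5
pos_y_3 = 3.5
pos_z_3 = 5
pos_x_4 = 0.5
pos_y_4 = 6.5
pos_z_4 = 8
width_4 = 1.5
height_4 = 1.5
pos_x_5 = 6
pos_y_5 = 7.5
radius_5 = 1
pos_x_6 = 5.5
radius_6 = 1
pos_x_7 = 6.5
pos_y_7 = 1.5
pos_z_7 = 5.5
depth_7 = 2
height_7 = 3
pos_x_8 = 7.5
pos_y_8 = 4
pos_z_8 = 7.5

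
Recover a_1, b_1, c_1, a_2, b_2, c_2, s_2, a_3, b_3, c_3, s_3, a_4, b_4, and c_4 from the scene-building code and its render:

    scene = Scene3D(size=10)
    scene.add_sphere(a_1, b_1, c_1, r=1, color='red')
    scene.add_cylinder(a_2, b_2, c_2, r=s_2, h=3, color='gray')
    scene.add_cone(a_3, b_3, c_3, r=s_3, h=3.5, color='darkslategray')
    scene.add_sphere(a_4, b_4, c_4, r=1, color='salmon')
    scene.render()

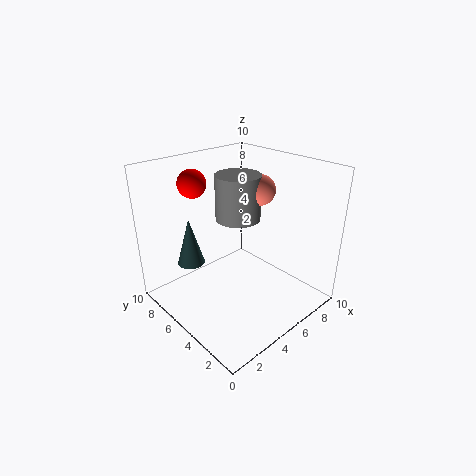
a_1 = 3.5, b_1 = 8, c_1 = 8.5, a_2 = 5, b_2 = 5, c_2 = 6.5, s_2 = 1.5, a_3 = 3, b_3 = 8, c_3 = 2.5, s_3 = 1, a_4 = 6, b_4 = 4, c_4 = 8.5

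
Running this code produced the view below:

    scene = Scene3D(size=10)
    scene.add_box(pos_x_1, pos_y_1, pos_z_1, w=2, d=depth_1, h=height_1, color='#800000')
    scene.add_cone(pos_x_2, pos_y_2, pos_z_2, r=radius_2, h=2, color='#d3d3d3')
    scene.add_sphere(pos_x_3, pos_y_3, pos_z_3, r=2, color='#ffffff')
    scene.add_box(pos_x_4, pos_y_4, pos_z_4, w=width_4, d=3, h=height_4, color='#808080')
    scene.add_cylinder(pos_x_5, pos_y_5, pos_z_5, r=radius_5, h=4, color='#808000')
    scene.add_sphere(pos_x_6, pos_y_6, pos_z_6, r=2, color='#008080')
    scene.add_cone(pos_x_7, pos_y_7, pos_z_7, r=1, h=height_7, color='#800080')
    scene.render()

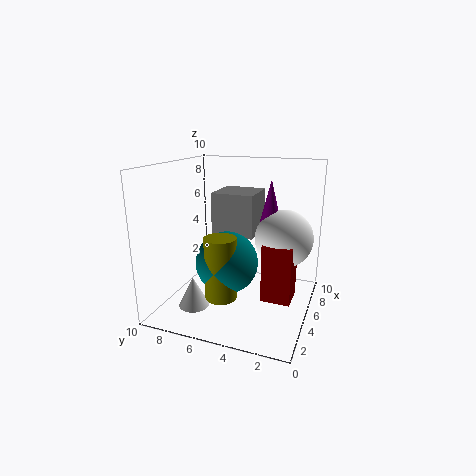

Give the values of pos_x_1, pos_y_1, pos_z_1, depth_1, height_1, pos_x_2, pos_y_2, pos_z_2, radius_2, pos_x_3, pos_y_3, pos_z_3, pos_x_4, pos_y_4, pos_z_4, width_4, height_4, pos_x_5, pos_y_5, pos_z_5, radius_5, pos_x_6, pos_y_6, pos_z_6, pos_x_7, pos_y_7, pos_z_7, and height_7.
pos_x_1 = 4, pos_y_1 = 1, pos_z_1 = 1, depth_1 = 2, height_1 = 4, pos_x_2 = 2, pos_y_2 = 7, pos_z_2 = 1, radius_2 = 1, pos_x_3 = 6, pos_y_3 = 2, pos_z_3 = 5, pos_x_4 = 5, pos_y_4 = 4, pos_z_4 = 5, width_4 = 3, height_4 = 3, pos_x_5 = 2, pos_y_5 = 5, pos_z_5 = 2, radius_5 = 1, pos_x_6 = 3, pos_y_6 = 5, pos_z_6 = 4, pos_x_7 = 6, pos_y_7 = 3, pos_z_7 = 5, height_7 = 4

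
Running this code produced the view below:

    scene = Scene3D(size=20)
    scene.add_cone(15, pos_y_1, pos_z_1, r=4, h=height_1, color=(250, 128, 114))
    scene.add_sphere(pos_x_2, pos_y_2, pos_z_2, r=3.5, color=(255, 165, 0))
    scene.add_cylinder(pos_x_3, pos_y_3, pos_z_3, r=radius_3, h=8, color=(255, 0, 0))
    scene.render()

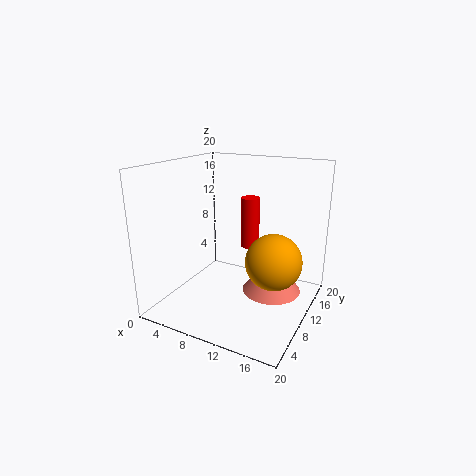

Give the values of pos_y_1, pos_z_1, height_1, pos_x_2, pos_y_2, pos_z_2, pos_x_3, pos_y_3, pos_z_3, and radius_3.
pos_y_1 = 10.5, pos_z_1 = 3, height_1 = 5, pos_x_2 = 16.5, pos_y_2 = 7, pos_z_2 = 9, pos_x_3 = 8.5, pos_y_3 = 17, pos_z_3 = 6, radius_3 = 1.5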